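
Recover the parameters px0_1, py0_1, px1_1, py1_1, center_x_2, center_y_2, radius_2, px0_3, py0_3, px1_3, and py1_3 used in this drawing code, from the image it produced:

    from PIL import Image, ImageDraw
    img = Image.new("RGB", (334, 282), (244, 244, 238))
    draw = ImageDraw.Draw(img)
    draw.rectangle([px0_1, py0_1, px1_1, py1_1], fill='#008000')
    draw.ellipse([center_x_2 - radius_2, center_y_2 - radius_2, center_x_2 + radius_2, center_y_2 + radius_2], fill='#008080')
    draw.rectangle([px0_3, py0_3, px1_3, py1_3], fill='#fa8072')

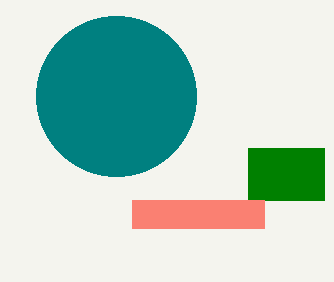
px0_1 = 248, py0_1 = 148, px1_1 = 324, py1_1 = 200, center_x_2 = 116, center_y_2 = 96, radius_2 = 80, px0_3 = 132, py0_3 = 200, px1_3 = 264, py1_3 = 228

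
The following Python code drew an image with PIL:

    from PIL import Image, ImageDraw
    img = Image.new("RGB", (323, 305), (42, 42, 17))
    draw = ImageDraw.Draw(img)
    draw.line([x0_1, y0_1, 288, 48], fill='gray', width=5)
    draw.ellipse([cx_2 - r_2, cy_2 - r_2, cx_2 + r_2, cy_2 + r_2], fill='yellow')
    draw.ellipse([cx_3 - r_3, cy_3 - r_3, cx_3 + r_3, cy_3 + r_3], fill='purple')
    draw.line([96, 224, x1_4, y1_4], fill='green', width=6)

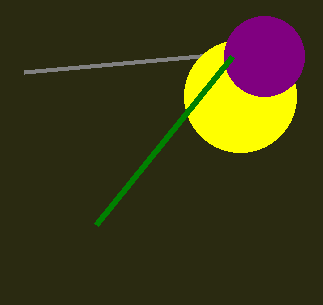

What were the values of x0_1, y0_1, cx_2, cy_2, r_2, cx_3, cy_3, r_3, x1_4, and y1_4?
x0_1 = 24; y0_1 = 72; cx_2 = 240; cy_2 = 96; r_2 = 56; cx_3 = 264; cy_3 = 56; r_3 = 40; x1_4 = 232; y1_4 = 56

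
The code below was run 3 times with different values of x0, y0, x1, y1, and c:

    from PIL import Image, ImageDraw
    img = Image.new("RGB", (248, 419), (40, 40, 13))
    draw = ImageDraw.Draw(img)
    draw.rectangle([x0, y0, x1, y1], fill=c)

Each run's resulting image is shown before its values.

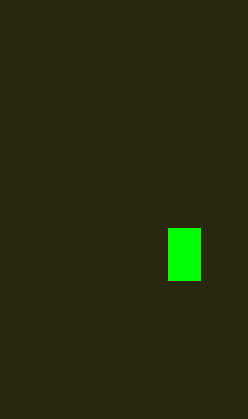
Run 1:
x0 = 168; y0 = 228; x1 = 200; y1 = 280; c = 'lime'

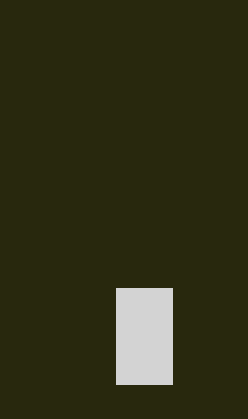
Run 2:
x0 = 116
y0 = 288
x1 = 172
y1 = 384
c = 'lightgray'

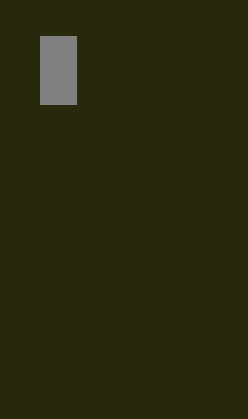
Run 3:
x0 = 40
y0 = 36
x1 = 76
y1 = 104
c = 'gray'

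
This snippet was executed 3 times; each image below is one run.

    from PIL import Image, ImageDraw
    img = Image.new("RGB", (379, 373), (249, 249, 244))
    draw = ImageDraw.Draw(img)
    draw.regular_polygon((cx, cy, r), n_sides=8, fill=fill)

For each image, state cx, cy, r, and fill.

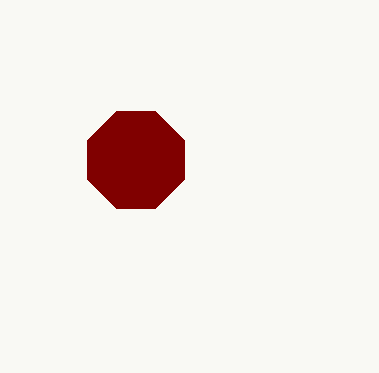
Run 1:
cx = 136
cy = 160
r = 52
fill = 'maroon'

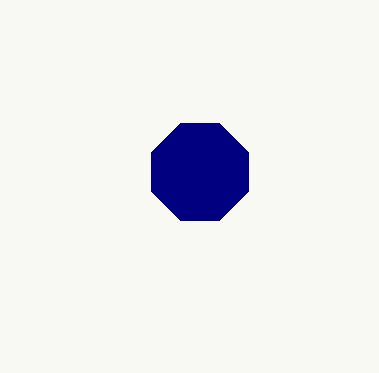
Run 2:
cx = 200, cy = 172, r = 52, fill = 'navy'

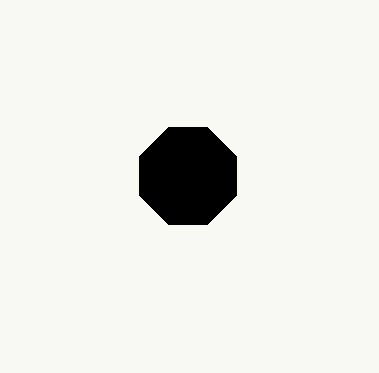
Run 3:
cx = 188; cy = 176; r = 52; fill = 'black'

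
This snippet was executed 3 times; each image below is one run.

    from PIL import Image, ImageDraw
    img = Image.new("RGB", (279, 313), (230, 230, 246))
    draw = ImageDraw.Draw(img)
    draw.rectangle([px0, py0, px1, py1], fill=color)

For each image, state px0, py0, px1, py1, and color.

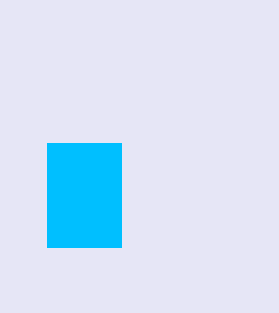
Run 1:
px0 = 47, py0 = 143, px1 = 121, py1 = 247, color = 'deepskyblue'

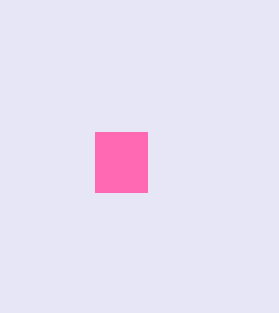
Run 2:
px0 = 95; py0 = 132; px1 = 147; py1 = 192; color = 'hotpink'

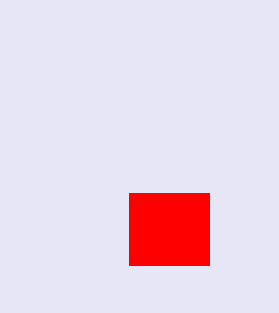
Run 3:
px0 = 129; py0 = 193; px1 = 209; py1 = 265; color = 'red'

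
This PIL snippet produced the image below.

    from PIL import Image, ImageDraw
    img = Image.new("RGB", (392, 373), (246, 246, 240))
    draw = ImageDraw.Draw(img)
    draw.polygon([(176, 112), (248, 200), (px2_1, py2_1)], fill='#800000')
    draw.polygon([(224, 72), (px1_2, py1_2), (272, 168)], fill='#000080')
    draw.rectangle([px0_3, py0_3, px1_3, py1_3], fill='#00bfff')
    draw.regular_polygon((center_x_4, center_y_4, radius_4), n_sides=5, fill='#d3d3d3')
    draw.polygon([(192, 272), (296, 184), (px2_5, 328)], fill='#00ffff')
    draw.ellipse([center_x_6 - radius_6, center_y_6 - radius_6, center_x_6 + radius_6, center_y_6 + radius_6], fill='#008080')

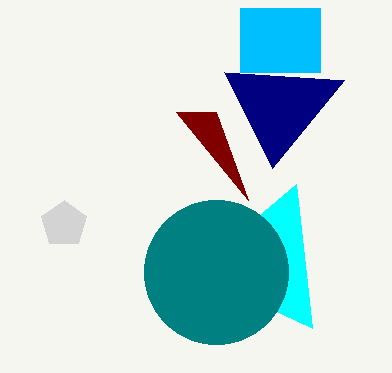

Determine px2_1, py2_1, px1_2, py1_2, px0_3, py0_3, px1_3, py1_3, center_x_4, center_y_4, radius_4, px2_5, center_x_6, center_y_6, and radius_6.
px2_1 = 216
py2_1 = 112
px1_2 = 344
py1_2 = 80
px0_3 = 240
py0_3 = 8
px1_3 = 320
py1_3 = 72
center_x_4 = 64
center_y_4 = 224
radius_4 = 24
px2_5 = 312
center_x_6 = 216
center_y_6 = 272
radius_6 = 72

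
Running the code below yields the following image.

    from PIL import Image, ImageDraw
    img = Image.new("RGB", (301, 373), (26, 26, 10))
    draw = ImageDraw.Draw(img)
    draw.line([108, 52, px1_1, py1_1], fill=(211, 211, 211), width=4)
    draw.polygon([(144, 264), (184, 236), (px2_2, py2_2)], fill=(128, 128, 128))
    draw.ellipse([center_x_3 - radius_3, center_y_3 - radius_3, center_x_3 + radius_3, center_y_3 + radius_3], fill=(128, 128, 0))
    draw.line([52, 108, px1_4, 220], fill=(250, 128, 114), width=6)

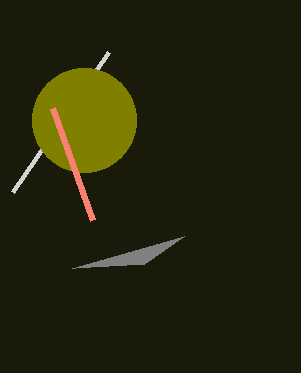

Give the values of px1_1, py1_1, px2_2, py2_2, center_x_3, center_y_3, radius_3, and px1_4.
px1_1 = 12, py1_1 = 192, px2_2 = 72, py2_2 = 268, center_x_3 = 84, center_y_3 = 120, radius_3 = 52, px1_4 = 92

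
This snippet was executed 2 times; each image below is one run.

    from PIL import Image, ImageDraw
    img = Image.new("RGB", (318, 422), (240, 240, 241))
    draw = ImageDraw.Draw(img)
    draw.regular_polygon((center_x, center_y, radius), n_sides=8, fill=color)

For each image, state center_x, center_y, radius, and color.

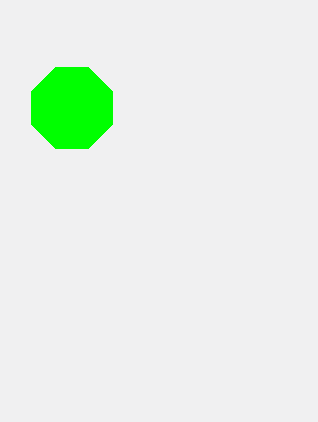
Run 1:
center_x = 72; center_y = 108; radius = 44; color = 'lime'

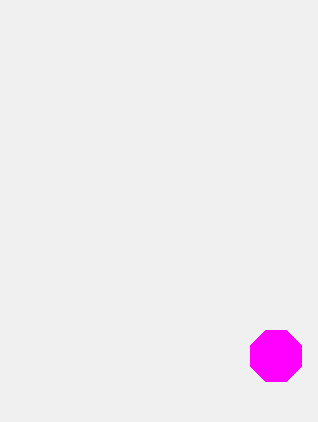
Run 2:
center_x = 276
center_y = 356
radius = 28
color = 'magenta'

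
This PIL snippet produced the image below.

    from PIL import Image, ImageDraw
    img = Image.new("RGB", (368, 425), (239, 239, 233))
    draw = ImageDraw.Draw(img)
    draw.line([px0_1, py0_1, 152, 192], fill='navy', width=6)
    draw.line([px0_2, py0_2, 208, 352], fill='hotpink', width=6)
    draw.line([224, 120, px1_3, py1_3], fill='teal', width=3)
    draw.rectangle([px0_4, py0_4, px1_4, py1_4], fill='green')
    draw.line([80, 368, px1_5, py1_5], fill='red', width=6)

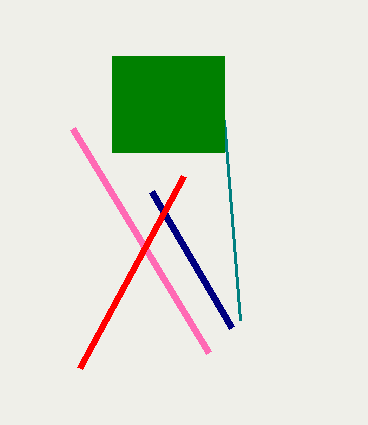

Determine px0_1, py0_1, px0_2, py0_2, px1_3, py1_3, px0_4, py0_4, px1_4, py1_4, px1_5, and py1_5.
px0_1 = 232; py0_1 = 328; px0_2 = 72; py0_2 = 128; px1_3 = 240; py1_3 = 320; px0_4 = 112; py0_4 = 56; px1_4 = 224; py1_4 = 152; px1_5 = 184; py1_5 = 176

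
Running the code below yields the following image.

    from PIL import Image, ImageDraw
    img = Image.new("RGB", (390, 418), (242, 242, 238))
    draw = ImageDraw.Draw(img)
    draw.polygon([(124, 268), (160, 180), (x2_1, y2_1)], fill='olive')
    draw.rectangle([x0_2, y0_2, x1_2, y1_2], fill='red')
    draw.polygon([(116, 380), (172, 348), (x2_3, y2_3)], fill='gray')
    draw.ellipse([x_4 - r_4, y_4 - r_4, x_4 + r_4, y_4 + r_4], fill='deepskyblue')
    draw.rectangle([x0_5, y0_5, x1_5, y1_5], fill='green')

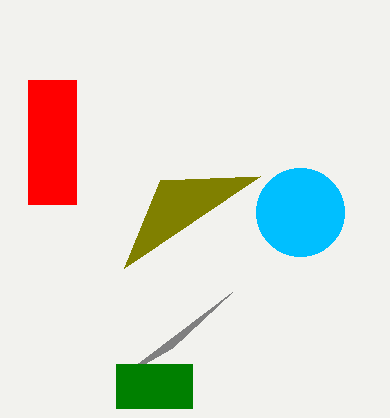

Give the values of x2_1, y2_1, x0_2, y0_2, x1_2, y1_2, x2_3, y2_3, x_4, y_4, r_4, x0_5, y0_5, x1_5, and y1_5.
x2_1 = 260, y2_1 = 176, x0_2 = 28, y0_2 = 80, x1_2 = 76, y1_2 = 204, x2_3 = 232, y2_3 = 292, x_4 = 300, y_4 = 212, r_4 = 44, x0_5 = 116, y0_5 = 364, x1_5 = 192, y1_5 = 408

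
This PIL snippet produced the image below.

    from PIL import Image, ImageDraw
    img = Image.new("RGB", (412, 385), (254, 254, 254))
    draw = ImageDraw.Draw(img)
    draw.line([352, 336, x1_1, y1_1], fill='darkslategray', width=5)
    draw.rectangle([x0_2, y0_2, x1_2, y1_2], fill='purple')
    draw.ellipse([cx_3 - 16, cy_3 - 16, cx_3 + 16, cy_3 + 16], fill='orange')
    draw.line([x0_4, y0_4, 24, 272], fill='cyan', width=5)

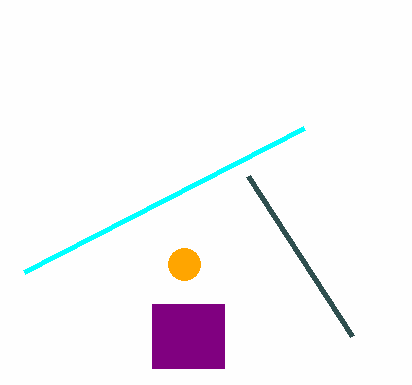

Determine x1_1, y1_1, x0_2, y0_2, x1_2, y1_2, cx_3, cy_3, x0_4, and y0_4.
x1_1 = 248
y1_1 = 176
x0_2 = 152
y0_2 = 304
x1_2 = 224
y1_2 = 368
cx_3 = 184
cy_3 = 264
x0_4 = 304
y0_4 = 128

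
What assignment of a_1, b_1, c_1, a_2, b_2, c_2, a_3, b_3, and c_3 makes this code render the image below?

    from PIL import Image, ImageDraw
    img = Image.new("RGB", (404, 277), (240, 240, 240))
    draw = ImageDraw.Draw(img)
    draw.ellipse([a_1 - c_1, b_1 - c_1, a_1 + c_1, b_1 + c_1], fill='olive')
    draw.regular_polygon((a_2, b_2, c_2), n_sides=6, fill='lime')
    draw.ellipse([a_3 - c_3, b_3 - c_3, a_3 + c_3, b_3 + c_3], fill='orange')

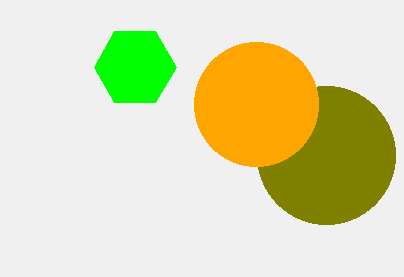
a_1 = 326
b_1 = 155
c_1 = 69
a_2 = 135
b_2 = 67
c_2 = 41
a_3 = 256
b_3 = 104
c_3 = 62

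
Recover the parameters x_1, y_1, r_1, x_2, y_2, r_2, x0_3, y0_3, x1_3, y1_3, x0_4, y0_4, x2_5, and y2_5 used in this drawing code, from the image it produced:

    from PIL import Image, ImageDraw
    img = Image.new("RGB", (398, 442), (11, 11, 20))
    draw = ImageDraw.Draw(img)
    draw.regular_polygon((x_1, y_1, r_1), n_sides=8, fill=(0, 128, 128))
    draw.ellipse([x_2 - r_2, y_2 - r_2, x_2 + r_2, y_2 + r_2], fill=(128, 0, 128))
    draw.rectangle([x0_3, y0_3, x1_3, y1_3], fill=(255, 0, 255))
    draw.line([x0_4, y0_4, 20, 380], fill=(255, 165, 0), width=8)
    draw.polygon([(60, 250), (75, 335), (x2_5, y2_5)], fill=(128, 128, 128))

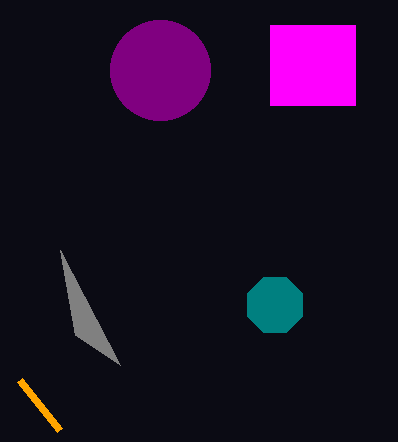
x_1 = 275; y_1 = 305; r_1 = 30; x_2 = 160; y_2 = 70; r_2 = 50; x0_3 = 270; y0_3 = 25; x1_3 = 355; y1_3 = 105; x0_4 = 60; y0_4 = 430; x2_5 = 120; y2_5 = 365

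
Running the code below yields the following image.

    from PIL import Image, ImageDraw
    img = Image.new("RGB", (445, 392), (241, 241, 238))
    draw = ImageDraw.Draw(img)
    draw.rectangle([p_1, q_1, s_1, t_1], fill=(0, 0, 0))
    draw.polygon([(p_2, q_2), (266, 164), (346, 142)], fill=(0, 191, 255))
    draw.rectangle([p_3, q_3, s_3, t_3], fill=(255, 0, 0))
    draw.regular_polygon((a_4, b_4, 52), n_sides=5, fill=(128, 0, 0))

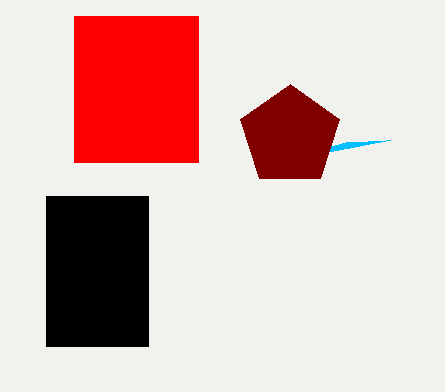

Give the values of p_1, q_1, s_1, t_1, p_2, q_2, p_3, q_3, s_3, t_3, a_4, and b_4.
p_1 = 46; q_1 = 196; s_1 = 148; t_1 = 346; p_2 = 390; q_2 = 140; p_3 = 74; q_3 = 16; s_3 = 198; t_3 = 162; a_4 = 290; b_4 = 136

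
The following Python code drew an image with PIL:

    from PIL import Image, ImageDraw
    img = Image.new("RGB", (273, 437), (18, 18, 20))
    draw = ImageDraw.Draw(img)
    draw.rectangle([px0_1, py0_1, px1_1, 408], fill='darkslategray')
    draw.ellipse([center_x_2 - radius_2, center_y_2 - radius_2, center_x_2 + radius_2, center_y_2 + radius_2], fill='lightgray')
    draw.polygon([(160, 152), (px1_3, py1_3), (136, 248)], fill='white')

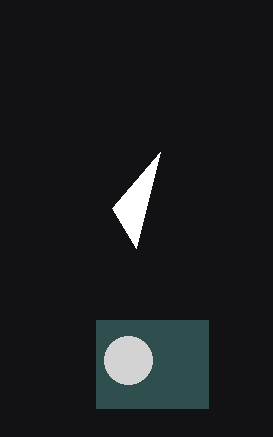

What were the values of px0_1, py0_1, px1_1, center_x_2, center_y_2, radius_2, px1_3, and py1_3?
px0_1 = 96
py0_1 = 320
px1_1 = 208
center_x_2 = 128
center_y_2 = 360
radius_2 = 24
px1_3 = 112
py1_3 = 208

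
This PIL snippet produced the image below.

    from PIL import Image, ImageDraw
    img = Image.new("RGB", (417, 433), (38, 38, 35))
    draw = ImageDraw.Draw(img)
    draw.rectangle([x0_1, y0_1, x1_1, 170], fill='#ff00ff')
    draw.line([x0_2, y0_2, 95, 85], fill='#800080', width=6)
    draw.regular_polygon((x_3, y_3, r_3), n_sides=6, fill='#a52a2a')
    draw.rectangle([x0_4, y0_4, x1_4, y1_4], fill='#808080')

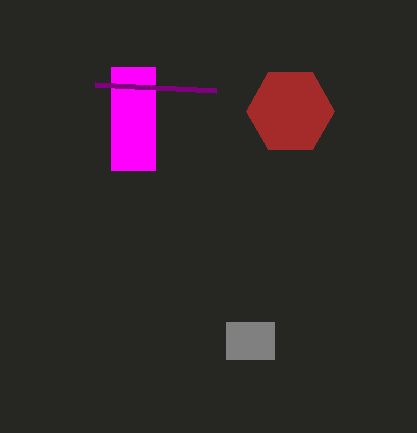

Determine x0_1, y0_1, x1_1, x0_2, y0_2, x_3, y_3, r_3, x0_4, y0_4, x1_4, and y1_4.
x0_1 = 111, y0_1 = 67, x1_1 = 155, x0_2 = 216, y0_2 = 91, x_3 = 290, y_3 = 111, r_3 = 44, x0_4 = 226, y0_4 = 322, x1_4 = 274, y1_4 = 359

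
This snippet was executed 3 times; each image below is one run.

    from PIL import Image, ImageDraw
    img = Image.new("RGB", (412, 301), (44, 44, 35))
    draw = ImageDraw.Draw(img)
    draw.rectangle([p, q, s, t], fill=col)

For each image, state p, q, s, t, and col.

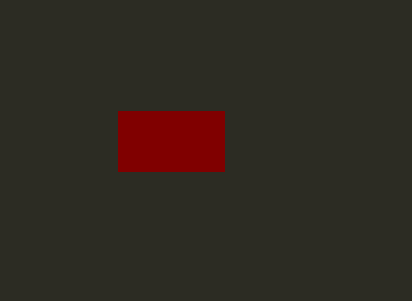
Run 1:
p = 118
q = 111
s = 224
t = 171
col = 'maroon'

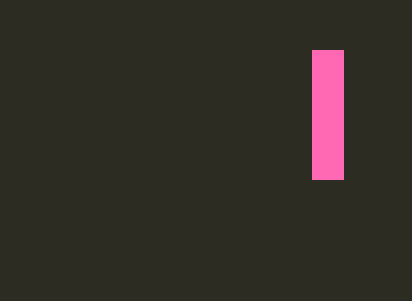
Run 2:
p = 312; q = 50; s = 343; t = 179; col = 'hotpink'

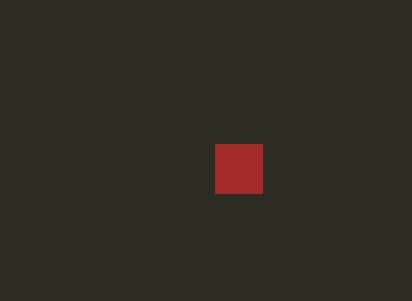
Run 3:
p = 215, q = 144, s = 262, t = 193, col = 'brown'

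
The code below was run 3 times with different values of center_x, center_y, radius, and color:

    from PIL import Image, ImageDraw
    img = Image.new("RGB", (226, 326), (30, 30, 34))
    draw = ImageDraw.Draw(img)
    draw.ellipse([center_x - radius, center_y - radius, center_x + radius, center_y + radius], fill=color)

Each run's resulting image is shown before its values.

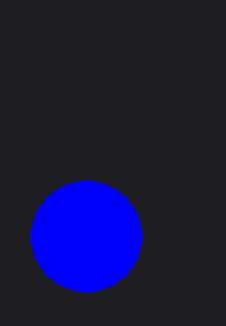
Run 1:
center_x = 85, center_y = 235, radius = 55, color = 'blue'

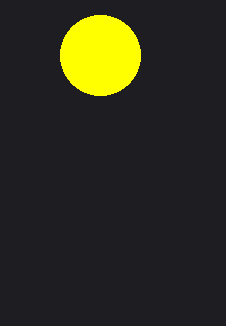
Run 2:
center_x = 100
center_y = 55
radius = 40
color = 'yellow'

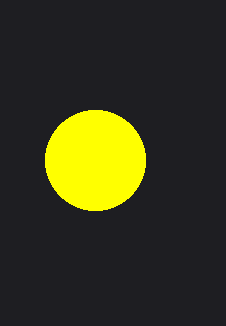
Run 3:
center_x = 95
center_y = 160
radius = 50
color = 'yellow'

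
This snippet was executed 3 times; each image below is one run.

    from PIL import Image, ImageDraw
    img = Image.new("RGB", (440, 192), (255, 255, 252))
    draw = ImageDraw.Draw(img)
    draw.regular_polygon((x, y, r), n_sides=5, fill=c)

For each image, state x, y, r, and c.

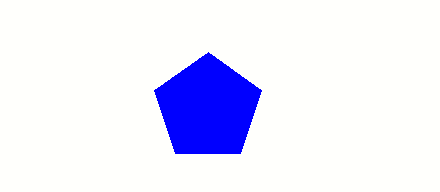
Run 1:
x = 208; y = 108; r = 56; c = 'blue'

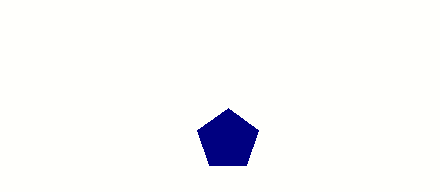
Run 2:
x = 228; y = 140; r = 32; c = 'navy'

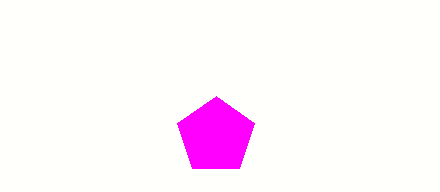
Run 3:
x = 216; y = 136; r = 40; c = 'magenta'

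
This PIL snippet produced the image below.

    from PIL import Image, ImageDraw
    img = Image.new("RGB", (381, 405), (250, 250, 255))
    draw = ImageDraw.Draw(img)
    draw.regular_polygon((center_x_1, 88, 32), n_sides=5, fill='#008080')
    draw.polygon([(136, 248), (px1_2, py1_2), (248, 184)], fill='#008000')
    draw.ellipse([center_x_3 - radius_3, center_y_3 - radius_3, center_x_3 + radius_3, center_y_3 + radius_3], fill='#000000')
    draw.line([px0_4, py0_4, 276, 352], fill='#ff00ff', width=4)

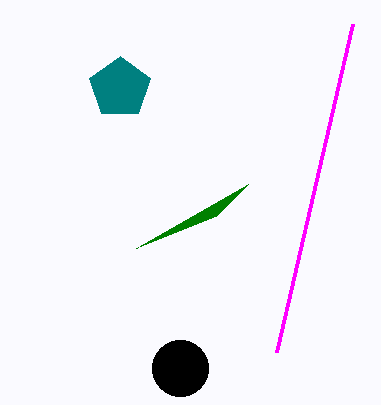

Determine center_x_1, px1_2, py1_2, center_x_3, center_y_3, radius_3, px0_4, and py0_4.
center_x_1 = 120; px1_2 = 216; py1_2 = 216; center_x_3 = 180; center_y_3 = 368; radius_3 = 28; px0_4 = 352; py0_4 = 24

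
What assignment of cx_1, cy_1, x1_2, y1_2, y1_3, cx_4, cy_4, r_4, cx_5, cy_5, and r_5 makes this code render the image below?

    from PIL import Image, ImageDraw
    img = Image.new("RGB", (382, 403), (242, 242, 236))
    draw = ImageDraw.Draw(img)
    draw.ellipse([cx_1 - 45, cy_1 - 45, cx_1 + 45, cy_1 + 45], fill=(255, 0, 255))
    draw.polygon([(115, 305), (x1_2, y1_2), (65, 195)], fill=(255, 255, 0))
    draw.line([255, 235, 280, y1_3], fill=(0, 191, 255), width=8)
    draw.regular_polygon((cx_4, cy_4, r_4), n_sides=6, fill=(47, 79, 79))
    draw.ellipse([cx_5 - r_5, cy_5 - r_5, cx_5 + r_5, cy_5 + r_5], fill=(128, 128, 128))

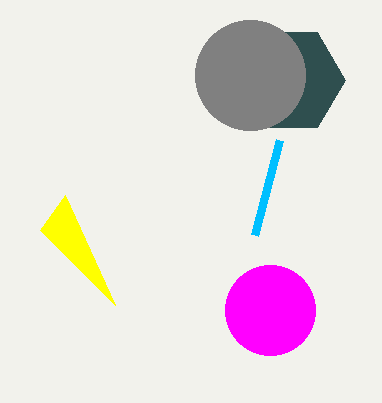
cx_1 = 270
cy_1 = 310
x1_2 = 40
y1_2 = 230
y1_3 = 140
cx_4 = 290
cy_4 = 80
r_4 = 55
cx_5 = 250
cy_5 = 75
r_5 = 55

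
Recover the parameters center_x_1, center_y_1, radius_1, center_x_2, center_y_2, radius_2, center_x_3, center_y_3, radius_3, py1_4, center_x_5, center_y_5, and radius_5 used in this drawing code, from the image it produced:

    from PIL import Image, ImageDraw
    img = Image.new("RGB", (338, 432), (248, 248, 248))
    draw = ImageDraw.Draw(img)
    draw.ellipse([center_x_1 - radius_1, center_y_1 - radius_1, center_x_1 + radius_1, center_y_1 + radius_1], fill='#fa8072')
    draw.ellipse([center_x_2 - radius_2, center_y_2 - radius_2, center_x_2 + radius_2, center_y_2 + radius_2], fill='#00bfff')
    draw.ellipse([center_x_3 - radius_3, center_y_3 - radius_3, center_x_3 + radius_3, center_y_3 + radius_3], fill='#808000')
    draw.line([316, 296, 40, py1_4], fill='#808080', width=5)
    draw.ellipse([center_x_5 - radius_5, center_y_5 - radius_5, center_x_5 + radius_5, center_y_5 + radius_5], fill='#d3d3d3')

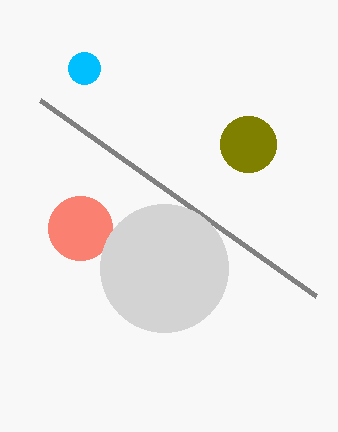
center_x_1 = 80, center_y_1 = 228, radius_1 = 32, center_x_2 = 84, center_y_2 = 68, radius_2 = 16, center_x_3 = 248, center_y_3 = 144, radius_3 = 28, py1_4 = 100, center_x_5 = 164, center_y_5 = 268, radius_5 = 64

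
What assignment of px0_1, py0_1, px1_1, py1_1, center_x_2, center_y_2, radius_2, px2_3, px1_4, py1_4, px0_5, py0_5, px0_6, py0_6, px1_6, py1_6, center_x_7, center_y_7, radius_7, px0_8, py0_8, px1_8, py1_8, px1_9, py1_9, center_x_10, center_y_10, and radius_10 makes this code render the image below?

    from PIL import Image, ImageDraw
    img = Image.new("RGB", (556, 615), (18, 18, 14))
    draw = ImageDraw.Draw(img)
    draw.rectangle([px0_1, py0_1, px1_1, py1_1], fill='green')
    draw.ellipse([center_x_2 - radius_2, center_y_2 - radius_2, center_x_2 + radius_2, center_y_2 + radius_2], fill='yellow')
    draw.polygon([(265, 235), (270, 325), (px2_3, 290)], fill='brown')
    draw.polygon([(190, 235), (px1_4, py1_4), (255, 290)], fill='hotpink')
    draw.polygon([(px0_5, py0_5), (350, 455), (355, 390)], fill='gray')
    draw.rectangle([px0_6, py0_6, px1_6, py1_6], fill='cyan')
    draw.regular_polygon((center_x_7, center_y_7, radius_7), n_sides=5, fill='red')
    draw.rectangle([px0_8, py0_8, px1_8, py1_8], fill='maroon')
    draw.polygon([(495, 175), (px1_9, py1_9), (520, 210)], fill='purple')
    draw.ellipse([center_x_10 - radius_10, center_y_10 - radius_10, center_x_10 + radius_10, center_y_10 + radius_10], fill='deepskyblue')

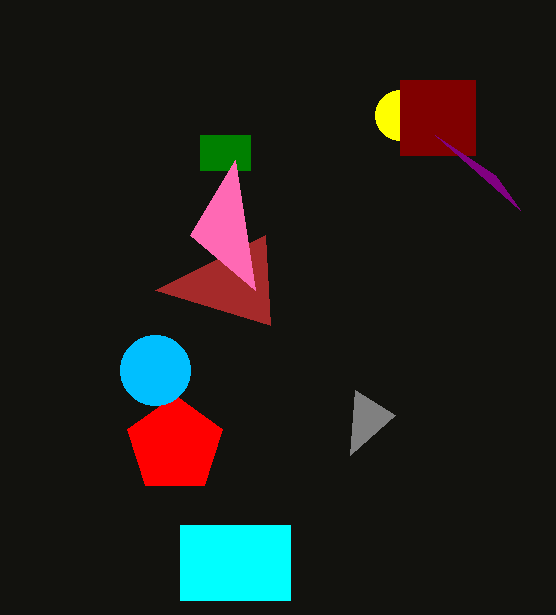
px0_1 = 200
py0_1 = 135
px1_1 = 250
py1_1 = 170
center_x_2 = 400
center_y_2 = 115
radius_2 = 25
px2_3 = 155
px1_4 = 235
py1_4 = 160
px0_5 = 395
py0_5 = 415
px0_6 = 180
py0_6 = 525
px1_6 = 290
py1_6 = 600
center_x_7 = 175
center_y_7 = 445
radius_7 = 50
px0_8 = 400
py0_8 = 80
px1_8 = 475
py1_8 = 155
px1_9 = 435
py1_9 = 135
center_x_10 = 155
center_y_10 = 370
radius_10 = 35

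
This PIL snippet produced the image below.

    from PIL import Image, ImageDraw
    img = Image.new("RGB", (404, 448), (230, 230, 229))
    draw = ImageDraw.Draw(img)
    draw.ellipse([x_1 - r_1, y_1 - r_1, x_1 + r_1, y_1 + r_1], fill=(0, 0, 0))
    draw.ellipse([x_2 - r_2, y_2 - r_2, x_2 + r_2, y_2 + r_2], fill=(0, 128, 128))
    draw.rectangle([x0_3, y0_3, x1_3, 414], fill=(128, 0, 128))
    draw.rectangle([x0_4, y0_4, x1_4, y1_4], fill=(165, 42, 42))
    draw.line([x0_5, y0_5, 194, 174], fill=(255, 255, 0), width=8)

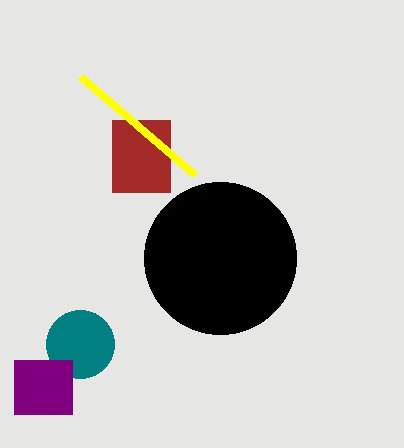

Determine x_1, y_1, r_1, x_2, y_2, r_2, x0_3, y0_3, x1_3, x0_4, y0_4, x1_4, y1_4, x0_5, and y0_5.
x_1 = 220
y_1 = 258
r_1 = 76
x_2 = 80
y_2 = 344
r_2 = 34
x0_3 = 14
y0_3 = 360
x1_3 = 72
x0_4 = 112
y0_4 = 120
x1_4 = 170
y1_4 = 192
x0_5 = 80
y0_5 = 76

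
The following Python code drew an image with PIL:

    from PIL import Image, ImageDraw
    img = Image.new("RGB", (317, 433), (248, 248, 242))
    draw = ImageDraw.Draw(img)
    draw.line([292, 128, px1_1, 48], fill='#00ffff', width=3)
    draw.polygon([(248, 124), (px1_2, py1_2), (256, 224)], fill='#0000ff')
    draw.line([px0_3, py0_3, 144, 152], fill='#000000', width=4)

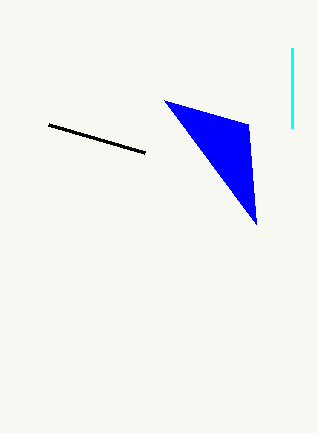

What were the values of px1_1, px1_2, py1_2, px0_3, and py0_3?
px1_1 = 292, px1_2 = 164, py1_2 = 100, px0_3 = 48, py0_3 = 124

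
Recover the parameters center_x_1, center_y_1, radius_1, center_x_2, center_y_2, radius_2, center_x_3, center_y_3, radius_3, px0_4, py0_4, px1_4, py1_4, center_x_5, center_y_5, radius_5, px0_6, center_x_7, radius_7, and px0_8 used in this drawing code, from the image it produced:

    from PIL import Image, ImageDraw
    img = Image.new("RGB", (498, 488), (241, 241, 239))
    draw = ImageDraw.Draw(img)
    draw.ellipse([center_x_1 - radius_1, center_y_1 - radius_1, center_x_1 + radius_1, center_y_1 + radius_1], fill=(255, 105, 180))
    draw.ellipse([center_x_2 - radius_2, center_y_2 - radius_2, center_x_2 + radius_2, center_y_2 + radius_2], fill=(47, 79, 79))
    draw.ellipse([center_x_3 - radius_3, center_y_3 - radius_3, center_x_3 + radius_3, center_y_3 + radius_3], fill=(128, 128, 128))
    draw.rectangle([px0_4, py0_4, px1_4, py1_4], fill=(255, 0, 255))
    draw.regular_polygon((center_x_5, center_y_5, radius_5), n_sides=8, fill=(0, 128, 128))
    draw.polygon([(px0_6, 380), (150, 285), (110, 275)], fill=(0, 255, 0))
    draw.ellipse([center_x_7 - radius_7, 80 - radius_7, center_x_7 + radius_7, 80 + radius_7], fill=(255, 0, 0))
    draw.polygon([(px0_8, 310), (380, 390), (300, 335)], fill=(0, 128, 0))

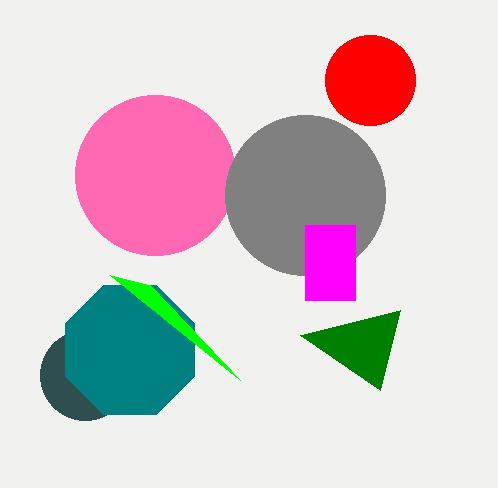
center_x_1 = 155, center_y_1 = 175, radius_1 = 80, center_x_2 = 85, center_y_2 = 375, radius_2 = 45, center_x_3 = 305, center_y_3 = 195, radius_3 = 80, px0_4 = 305, py0_4 = 225, px1_4 = 355, py1_4 = 300, center_x_5 = 130, center_y_5 = 350, radius_5 = 70, px0_6 = 240, center_x_7 = 370, radius_7 = 45, px0_8 = 400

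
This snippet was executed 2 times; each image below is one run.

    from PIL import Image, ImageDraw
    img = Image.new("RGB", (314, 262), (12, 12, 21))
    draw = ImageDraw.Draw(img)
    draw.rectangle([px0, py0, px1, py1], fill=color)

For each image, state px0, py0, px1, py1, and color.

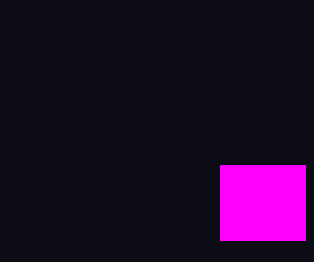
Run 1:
px0 = 220, py0 = 165, px1 = 305, py1 = 240, color = 'magenta'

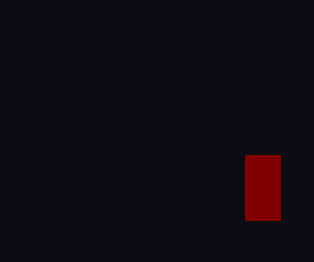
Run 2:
px0 = 245
py0 = 155
px1 = 280
py1 = 220
color = 'maroon'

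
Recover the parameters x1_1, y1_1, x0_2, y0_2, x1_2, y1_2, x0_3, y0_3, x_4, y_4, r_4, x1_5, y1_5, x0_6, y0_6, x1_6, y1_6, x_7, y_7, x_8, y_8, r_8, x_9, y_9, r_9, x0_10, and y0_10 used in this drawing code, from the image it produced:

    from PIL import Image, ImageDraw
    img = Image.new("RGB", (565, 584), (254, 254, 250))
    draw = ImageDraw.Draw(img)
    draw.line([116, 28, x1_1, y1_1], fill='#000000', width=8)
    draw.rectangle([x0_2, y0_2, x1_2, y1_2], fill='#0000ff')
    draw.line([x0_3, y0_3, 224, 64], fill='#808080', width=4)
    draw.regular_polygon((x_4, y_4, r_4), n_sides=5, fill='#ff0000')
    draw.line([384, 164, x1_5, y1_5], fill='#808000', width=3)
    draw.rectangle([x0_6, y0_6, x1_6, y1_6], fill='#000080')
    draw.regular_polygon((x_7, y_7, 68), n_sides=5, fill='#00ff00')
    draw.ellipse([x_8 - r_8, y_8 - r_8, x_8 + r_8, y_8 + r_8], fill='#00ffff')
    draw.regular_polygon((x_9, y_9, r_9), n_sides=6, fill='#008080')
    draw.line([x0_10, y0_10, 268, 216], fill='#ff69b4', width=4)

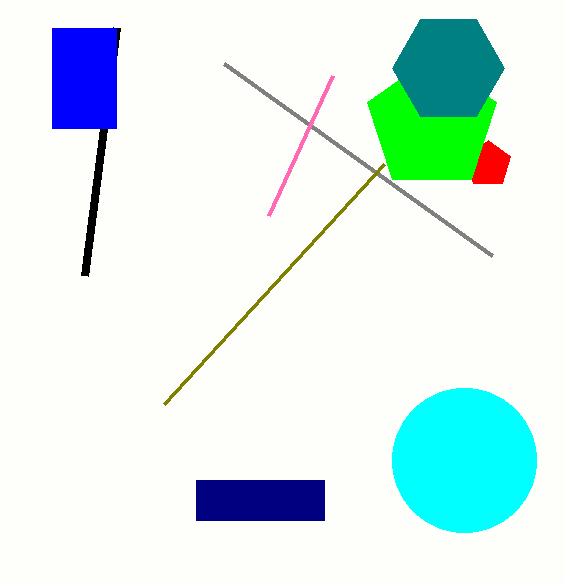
x1_1 = 84, y1_1 = 276, x0_2 = 52, y0_2 = 28, x1_2 = 116, y1_2 = 128, x0_3 = 492, y0_3 = 256, x_4 = 488, y_4 = 164, r_4 = 24, x1_5 = 164, y1_5 = 404, x0_6 = 196, y0_6 = 480, x1_6 = 324, y1_6 = 520, x_7 = 432, y_7 = 124, x_8 = 464, y_8 = 460, r_8 = 72, x_9 = 448, y_9 = 68, r_9 = 56, x0_10 = 332, y0_10 = 76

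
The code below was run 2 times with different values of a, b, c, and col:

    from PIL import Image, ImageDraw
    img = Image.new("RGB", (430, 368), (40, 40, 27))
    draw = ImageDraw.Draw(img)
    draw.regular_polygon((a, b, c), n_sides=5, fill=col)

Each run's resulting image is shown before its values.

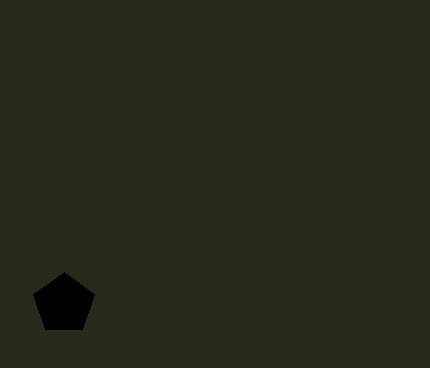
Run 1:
a = 64, b = 304, c = 32, col = 'black'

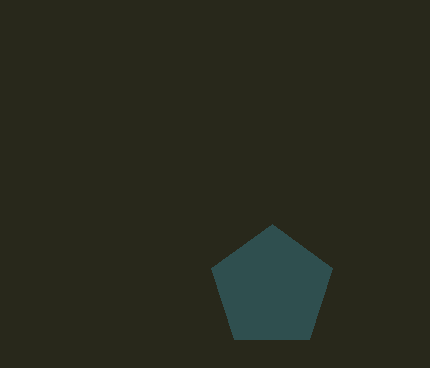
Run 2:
a = 272, b = 288, c = 64, col = 'darkslategray'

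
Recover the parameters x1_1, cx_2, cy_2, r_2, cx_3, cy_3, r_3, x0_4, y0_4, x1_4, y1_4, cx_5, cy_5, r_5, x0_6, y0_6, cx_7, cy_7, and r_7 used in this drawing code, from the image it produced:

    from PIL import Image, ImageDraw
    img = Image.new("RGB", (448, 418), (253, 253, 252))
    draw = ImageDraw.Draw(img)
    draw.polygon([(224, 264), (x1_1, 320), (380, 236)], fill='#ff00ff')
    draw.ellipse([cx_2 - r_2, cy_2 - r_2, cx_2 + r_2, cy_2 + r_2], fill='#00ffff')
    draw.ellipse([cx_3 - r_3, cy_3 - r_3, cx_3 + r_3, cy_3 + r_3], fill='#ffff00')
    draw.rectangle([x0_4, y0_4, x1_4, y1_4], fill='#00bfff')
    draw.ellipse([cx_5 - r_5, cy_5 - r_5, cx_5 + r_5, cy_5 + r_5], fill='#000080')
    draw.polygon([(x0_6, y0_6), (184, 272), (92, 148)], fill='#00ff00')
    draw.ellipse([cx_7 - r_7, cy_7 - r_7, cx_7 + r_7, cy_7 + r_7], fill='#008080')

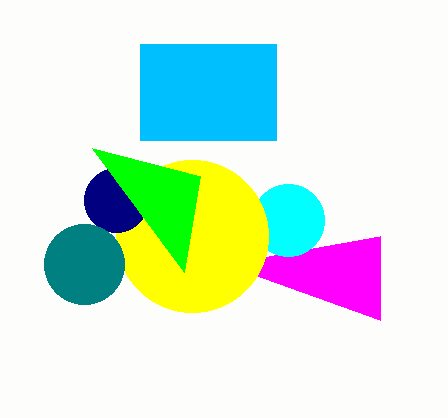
x1_1 = 380; cx_2 = 288; cy_2 = 220; r_2 = 36; cx_3 = 192; cy_3 = 236; r_3 = 76; x0_4 = 140; y0_4 = 44; x1_4 = 276; y1_4 = 140; cx_5 = 116; cy_5 = 200; r_5 = 32; x0_6 = 200; y0_6 = 176; cx_7 = 84; cy_7 = 264; r_7 = 40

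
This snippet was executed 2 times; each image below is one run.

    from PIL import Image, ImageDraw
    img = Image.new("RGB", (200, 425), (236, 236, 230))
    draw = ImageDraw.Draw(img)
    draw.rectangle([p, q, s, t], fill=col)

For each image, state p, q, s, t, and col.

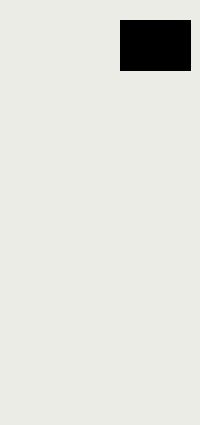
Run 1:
p = 120, q = 20, s = 190, t = 70, col = 'black'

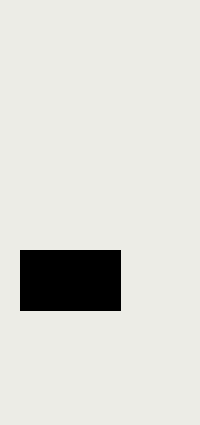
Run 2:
p = 20; q = 250; s = 120; t = 310; col = 'black'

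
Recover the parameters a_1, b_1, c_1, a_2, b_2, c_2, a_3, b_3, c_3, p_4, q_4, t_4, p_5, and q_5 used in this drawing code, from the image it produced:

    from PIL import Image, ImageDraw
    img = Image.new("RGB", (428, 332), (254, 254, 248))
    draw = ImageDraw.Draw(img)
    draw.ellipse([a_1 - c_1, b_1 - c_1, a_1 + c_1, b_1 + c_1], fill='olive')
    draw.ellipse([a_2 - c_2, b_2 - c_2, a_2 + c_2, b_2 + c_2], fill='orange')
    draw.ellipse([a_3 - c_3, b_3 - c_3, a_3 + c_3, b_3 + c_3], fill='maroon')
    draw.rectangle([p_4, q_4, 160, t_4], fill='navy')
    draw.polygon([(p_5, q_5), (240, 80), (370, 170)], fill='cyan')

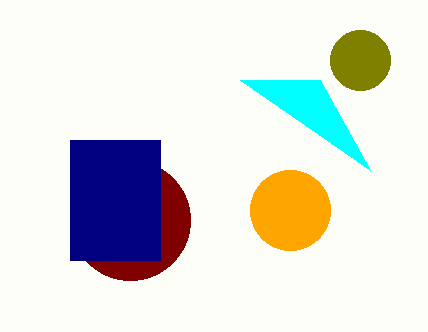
a_1 = 360, b_1 = 60, c_1 = 30, a_2 = 290, b_2 = 210, c_2 = 40, a_3 = 130, b_3 = 220, c_3 = 60, p_4 = 70, q_4 = 140, t_4 = 260, p_5 = 320, q_5 = 80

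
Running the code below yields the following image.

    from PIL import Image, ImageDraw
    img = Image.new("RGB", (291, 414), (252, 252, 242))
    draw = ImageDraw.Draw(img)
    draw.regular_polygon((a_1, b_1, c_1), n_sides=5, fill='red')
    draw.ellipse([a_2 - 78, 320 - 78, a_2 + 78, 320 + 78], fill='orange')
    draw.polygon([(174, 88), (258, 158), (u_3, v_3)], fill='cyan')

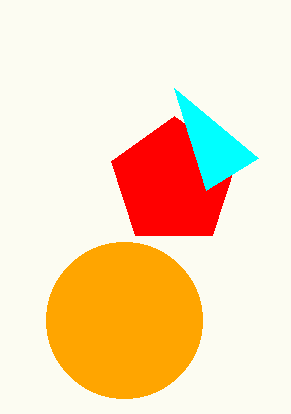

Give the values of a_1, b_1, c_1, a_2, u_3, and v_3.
a_1 = 174
b_1 = 182
c_1 = 66
a_2 = 124
u_3 = 206
v_3 = 190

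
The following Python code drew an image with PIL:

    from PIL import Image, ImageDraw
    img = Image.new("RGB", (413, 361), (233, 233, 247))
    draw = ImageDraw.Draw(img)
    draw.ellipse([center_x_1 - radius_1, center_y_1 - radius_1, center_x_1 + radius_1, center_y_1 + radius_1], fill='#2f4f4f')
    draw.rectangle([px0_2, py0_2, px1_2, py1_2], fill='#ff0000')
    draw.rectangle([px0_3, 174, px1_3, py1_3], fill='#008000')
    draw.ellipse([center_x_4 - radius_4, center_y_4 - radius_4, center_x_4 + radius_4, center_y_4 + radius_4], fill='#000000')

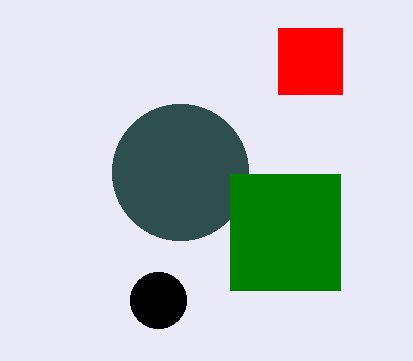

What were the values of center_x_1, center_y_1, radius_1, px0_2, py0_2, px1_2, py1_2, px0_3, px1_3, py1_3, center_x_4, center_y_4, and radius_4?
center_x_1 = 180
center_y_1 = 172
radius_1 = 68
px0_2 = 278
py0_2 = 28
px1_2 = 342
py1_2 = 94
px0_3 = 230
px1_3 = 340
py1_3 = 290
center_x_4 = 158
center_y_4 = 300
radius_4 = 28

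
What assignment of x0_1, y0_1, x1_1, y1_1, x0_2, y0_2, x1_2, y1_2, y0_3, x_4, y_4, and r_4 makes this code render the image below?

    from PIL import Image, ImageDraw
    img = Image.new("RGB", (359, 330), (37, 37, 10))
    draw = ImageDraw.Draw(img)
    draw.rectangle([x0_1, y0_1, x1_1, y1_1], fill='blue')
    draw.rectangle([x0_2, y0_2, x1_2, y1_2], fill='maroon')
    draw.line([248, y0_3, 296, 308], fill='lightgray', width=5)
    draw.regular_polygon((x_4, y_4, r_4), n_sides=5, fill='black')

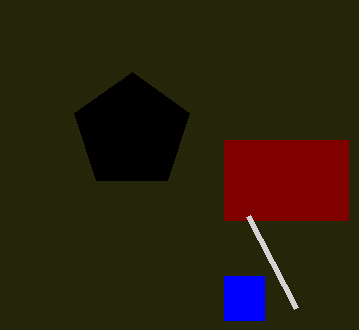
x0_1 = 224; y0_1 = 276; x1_1 = 264; y1_1 = 320; x0_2 = 224; y0_2 = 140; x1_2 = 348; y1_2 = 220; y0_3 = 216; x_4 = 132; y_4 = 132; r_4 = 60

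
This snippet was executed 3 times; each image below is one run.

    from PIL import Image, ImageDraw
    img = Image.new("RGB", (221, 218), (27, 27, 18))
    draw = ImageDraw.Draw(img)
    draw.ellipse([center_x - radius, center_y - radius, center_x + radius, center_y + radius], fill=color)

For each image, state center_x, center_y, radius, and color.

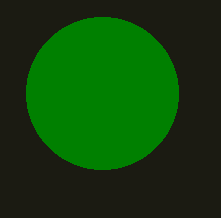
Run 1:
center_x = 102; center_y = 93; radius = 76; color = 'green'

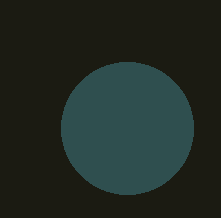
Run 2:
center_x = 127; center_y = 128; radius = 66; color = 'darkslategray'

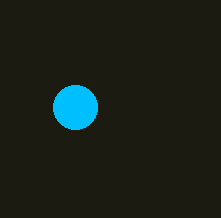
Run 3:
center_x = 75, center_y = 107, radius = 22, color = 'deepskyblue'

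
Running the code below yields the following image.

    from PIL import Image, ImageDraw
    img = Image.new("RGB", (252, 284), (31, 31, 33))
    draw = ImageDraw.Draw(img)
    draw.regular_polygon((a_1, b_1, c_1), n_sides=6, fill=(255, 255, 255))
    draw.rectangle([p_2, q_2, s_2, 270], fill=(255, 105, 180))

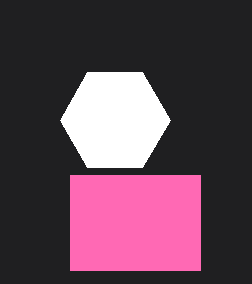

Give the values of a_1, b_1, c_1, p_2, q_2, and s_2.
a_1 = 115
b_1 = 120
c_1 = 55
p_2 = 70
q_2 = 175
s_2 = 200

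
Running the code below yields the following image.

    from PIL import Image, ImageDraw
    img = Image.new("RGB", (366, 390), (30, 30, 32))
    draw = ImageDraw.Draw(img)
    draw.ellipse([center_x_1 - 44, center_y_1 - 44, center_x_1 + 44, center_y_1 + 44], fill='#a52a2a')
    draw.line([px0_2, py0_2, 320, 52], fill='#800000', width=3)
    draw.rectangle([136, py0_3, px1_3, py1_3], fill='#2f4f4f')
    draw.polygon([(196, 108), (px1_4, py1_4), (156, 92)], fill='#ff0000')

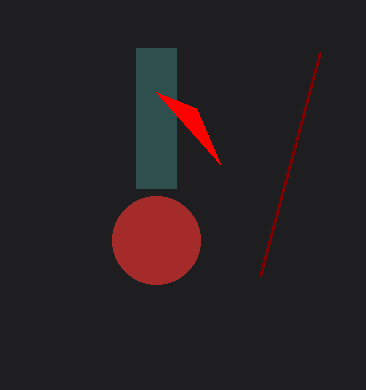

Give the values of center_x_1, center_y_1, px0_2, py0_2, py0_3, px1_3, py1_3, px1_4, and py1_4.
center_x_1 = 156, center_y_1 = 240, px0_2 = 260, py0_2 = 276, py0_3 = 48, px1_3 = 176, py1_3 = 188, px1_4 = 220, py1_4 = 164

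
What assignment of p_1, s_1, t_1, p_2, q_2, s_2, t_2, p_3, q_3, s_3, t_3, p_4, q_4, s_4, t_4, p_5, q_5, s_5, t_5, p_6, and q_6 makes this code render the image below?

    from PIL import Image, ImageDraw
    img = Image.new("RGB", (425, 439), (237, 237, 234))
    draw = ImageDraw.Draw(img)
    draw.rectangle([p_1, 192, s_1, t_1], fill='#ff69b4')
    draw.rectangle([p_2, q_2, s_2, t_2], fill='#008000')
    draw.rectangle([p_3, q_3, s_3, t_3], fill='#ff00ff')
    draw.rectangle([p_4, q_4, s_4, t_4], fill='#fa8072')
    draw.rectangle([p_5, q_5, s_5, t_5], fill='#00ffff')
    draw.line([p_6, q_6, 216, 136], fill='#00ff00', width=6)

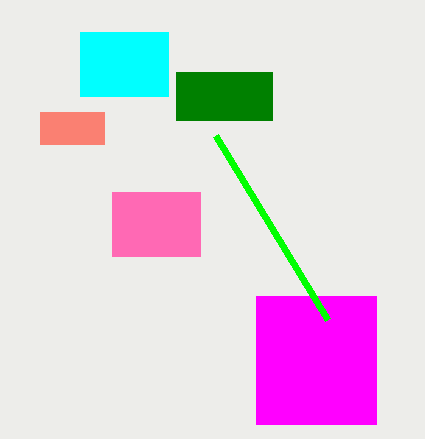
p_1 = 112; s_1 = 200; t_1 = 256; p_2 = 176; q_2 = 72; s_2 = 272; t_2 = 120; p_3 = 256; q_3 = 296; s_3 = 376; t_3 = 424; p_4 = 40; q_4 = 112; s_4 = 104; t_4 = 144; p_5 = 80; q_5 = 32; s_5 = 168; t_5 = 96; p_6 = 328; q_6 = 320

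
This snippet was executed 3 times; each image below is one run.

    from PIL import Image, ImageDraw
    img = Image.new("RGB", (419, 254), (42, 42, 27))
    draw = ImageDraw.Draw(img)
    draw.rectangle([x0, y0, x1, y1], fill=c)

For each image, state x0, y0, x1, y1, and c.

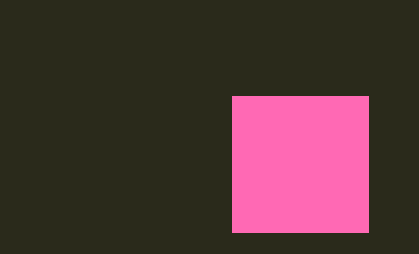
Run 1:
x0 = 232
y0 = 96
x1 = 368
y1 = 232
c = 'hotpink'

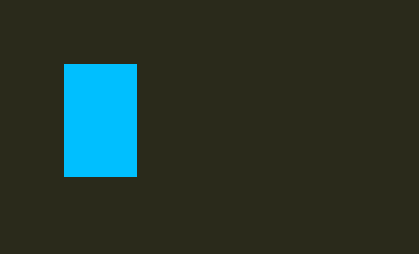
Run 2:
x0 = 64
y0 = 64
x1 = 136
y1 = 176
c = 'deepskyblue'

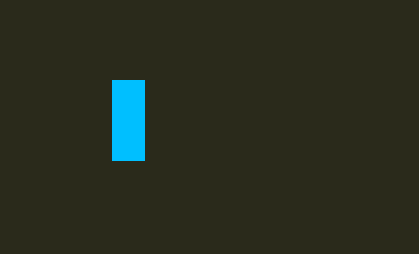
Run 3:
x0 = 112; y0 = 80; x1 = 144; y1 = 160; c = 'deepskyblue'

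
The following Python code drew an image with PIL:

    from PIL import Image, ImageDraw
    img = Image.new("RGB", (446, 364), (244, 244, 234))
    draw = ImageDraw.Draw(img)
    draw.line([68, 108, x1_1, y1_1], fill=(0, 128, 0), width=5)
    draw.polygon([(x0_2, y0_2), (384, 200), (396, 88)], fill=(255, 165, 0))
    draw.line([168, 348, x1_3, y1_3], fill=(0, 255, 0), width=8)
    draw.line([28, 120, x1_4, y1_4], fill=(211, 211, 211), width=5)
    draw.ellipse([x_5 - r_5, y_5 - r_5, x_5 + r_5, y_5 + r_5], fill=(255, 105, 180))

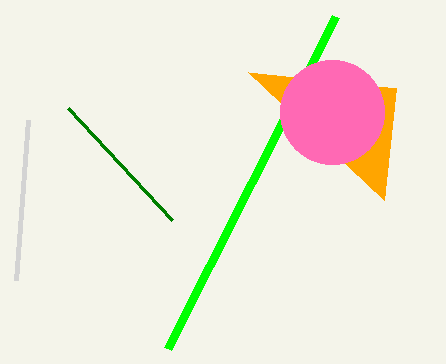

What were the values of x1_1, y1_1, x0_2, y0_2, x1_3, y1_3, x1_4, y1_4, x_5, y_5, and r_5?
x1_1 = 172; y1_1 = 220; x0_2 = 248; y0_2 = 72; x1_3 = 336; y1_3 = 16; x1_4 = 16; y1_4 = 280; x_5 = 332; y_5 = 112; r_5 = 52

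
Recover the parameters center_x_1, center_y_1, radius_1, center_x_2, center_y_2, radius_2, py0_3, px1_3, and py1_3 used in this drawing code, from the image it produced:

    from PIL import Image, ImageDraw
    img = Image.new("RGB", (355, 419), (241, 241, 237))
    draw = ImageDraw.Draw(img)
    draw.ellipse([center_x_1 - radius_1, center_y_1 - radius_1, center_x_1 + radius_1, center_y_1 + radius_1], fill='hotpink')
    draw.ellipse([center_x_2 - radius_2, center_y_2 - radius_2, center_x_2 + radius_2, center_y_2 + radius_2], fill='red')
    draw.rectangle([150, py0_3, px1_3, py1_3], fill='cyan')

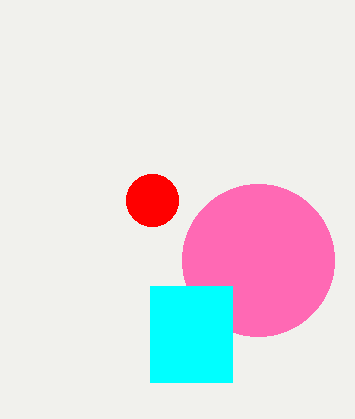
center_x_1 = 258, center_y_1 = 260, radius_1 = 76, center_x_2 = 152, center_y_2 = 200, radius_2 = 26, py0_3 = 286, px1_3 = 232, py1_3 = 382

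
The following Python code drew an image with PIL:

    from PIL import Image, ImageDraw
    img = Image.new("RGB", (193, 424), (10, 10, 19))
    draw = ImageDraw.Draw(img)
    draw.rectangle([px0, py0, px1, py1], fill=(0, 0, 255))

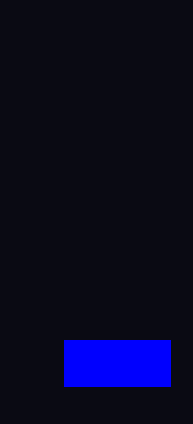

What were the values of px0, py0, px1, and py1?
px0 = 64; py0 = 340; px1 = 170; py1 = 386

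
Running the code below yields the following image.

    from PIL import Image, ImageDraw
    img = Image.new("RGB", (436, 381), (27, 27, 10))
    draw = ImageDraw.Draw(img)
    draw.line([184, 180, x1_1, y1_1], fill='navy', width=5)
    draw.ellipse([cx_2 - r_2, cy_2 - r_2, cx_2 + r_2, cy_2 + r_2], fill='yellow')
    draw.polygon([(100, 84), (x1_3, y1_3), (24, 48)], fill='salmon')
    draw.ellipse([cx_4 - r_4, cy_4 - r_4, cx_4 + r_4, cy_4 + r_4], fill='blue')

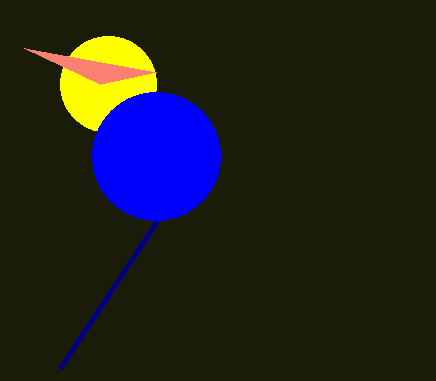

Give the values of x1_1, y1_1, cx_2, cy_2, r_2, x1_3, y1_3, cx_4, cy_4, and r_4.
x1_1 = 60
y1_1 = 368
cx_2 = 108
cy_2 = 84
r_2 = 48
x1_3 = 156
y1_3 = 72
cx_4 = 156
cy_4 = 156
r_4 = 64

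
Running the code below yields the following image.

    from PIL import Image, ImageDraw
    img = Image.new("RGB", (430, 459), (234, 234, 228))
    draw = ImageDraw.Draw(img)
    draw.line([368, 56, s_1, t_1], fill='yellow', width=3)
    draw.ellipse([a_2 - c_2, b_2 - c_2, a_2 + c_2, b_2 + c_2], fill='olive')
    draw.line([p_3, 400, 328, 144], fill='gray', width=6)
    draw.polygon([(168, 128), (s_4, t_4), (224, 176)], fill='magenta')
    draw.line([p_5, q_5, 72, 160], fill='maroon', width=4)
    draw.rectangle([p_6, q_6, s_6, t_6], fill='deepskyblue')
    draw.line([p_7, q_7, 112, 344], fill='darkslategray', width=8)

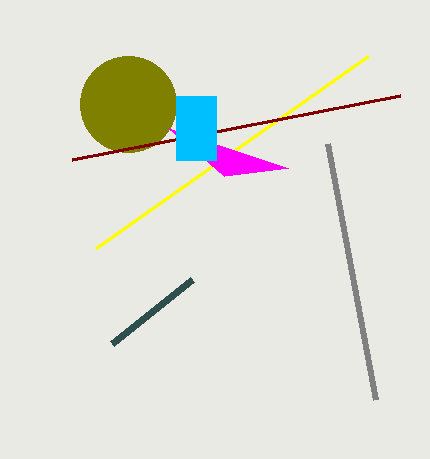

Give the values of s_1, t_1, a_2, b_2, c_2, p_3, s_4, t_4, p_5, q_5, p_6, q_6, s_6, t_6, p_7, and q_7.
s_1 = 96; t_1 = 248; a_2 = 128; b_2 = 104; c_2 = 48; p_3 = 376; s_4 = 288; t_4 = 168; p_5 = 400; q_5 = 96; p_6 = 176; q_6 = 96; s_6 = 216; t_6 = 160; p_7 = 192; q_7 = 280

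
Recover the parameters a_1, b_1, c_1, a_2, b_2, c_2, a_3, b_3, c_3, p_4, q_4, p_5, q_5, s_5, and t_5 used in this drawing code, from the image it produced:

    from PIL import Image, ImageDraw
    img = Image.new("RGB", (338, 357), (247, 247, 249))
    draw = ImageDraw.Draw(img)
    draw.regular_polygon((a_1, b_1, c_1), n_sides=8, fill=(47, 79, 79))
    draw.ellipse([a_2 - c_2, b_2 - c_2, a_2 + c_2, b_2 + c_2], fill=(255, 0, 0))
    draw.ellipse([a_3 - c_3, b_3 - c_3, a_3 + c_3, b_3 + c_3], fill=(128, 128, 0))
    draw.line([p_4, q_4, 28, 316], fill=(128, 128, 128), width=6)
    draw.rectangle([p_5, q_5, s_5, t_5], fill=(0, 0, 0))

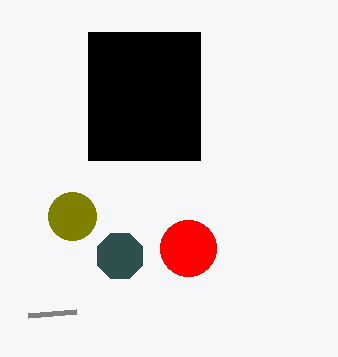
a_1 = 120; b_1 = 256; c_1 = 24; a_2 = 188; b_2 = 248; c_2 = 28; a_3 = 72; b_3 = 216; c_3 = 24; p_4 = 76; q_4 = 312; p_5 = 88; q_5 = 32; s_5 = 200; t_5 = 160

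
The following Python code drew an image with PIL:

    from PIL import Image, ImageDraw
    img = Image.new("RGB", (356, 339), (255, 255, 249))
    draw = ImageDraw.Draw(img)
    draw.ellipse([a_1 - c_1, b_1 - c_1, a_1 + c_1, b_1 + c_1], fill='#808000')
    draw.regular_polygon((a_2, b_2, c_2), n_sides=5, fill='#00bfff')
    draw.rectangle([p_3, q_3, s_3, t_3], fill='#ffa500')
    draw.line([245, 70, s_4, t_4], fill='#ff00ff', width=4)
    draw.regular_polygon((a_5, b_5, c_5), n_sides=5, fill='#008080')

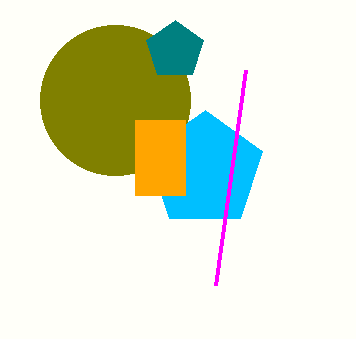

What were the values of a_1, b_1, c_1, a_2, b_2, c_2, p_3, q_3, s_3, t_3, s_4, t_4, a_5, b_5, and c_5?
a_1 = 115, b_1 = 100, c_1 = 75, a_2 = 205, b_2 = 170, c_2 = 60, p_3 = 135, q_3 = 120, s_3 = 185, t_3 = 195, s_4 = 215, t_4 = 285, a_5 = 175, b_5 = 50, c_5 = 30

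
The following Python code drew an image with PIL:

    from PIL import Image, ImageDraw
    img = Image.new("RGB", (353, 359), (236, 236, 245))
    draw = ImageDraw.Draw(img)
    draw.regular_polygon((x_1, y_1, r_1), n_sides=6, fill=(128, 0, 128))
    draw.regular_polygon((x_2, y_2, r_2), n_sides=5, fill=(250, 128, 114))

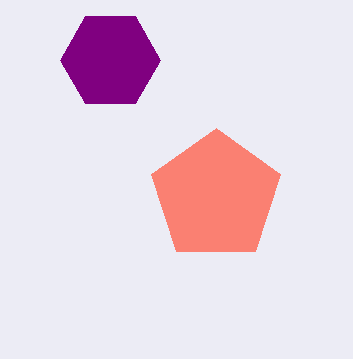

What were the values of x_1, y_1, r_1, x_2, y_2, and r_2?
x_1 = 110; y_1 = 60; r_1 = 50; x_2 = 216; y_2 = 196; r_2 = 68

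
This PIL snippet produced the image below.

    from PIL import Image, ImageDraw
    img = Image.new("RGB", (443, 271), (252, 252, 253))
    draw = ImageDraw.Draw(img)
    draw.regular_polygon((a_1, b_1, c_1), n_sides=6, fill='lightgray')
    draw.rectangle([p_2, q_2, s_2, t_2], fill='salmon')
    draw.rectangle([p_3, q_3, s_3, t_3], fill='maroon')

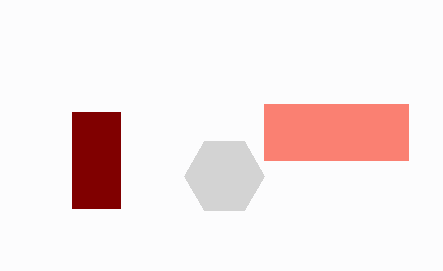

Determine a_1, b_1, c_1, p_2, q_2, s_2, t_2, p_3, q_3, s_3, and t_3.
a_1 = 224; b_1 = 176; c_1 = 40; p_2 = 264; q_2 = 104; s_2 = 408; t_2 = 160; p_3 = 72; q_3 = 112; s_3 = 120; t_3 = 208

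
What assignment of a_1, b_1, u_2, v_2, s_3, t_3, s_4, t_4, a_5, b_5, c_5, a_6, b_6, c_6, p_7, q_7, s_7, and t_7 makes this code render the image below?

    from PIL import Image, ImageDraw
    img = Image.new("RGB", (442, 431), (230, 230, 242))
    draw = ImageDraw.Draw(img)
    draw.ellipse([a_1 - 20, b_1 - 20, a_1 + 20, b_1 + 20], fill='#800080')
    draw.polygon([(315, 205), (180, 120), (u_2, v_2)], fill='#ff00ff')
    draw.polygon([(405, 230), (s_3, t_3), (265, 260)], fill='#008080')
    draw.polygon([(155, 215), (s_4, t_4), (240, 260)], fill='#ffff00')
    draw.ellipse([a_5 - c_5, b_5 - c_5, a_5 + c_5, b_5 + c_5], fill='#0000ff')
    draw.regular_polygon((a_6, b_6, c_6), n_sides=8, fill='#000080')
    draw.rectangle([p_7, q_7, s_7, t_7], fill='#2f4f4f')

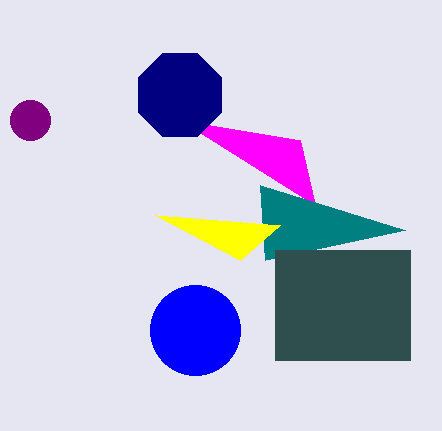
a_1 = 30
b_1 = 120
u_2 = 300
v_2 = 140
s_3 = 260
t_3 = 185
s_4 = 280
t_4 = 225
a_5 = 195
b_5 = 330
c_5 = 45
a_6 = 180
b_6 = 95
c_6 = 45
p_7 = 275
q_7 = 250
s_7 = 410
t_7 = 360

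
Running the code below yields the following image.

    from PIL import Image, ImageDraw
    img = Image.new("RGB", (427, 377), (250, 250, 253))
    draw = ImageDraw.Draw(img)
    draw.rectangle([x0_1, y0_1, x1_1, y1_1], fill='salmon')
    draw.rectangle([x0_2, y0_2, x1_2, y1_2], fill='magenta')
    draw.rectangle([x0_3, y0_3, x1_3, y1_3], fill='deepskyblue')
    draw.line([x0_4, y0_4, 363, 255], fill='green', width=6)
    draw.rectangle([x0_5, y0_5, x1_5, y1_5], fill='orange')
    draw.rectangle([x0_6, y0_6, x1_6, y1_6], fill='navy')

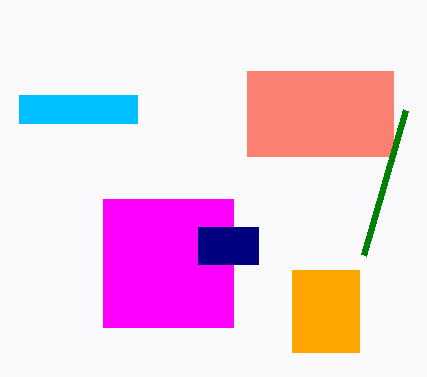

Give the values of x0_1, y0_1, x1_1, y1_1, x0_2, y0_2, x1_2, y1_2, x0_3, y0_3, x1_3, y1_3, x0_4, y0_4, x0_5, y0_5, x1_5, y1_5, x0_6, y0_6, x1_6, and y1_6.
x0_1 = 247
y0_1 = 71
x1_1 = 393
y1_1 = 156
x0_2 = 103
y0_2 = 199
x1_2 = 233
y1_2 = 327
x0_3 = 19
y0_3 = 95
x1_3 = 137
y1_3 = 123
x0_4 = 405
y0_4 = 110
x0_5 = 292
y0_5 = 270
x1_5 = 359
y1_5 = 352
x0_6 = 198
y0_6 = 227
x1_6 = 258
y1_6 = 264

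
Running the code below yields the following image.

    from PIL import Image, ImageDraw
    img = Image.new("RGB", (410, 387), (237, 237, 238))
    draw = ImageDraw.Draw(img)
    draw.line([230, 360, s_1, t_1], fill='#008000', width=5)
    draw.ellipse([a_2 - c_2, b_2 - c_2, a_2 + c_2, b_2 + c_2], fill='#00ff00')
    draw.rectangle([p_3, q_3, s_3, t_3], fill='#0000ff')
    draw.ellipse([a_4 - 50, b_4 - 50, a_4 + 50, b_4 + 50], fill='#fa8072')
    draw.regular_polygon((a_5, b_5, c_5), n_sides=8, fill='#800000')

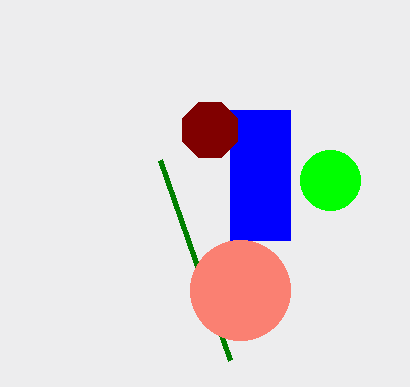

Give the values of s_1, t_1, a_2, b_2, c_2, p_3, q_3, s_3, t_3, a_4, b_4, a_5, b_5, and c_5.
s_1 = 160; t_1 = 160; a_2 = 330; b_2 = 180; c_2 = 30; p_3 = 230; q_3 = 110; s_3 = 290; t_3 = 240; a_4 = 240; b_4 = 290; a_5 = 210; b_5 = 130; c_5 = 30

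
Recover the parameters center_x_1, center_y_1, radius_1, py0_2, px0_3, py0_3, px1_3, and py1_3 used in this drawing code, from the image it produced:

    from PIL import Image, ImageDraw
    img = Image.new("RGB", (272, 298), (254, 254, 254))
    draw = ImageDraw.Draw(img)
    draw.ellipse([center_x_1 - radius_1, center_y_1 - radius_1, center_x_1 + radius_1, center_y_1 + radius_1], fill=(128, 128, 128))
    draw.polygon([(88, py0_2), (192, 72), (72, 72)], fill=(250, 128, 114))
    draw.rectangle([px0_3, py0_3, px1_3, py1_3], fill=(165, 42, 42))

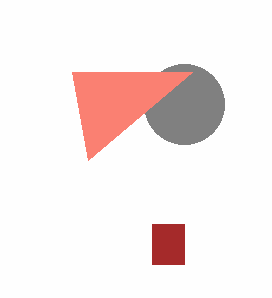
center_x_1 = 184
center_y_1 = 104
radius_1 = 40
py0_2 = 160
px0_3 = 152
py0_3 = 224
px1_3 = 184
py1_3 = 264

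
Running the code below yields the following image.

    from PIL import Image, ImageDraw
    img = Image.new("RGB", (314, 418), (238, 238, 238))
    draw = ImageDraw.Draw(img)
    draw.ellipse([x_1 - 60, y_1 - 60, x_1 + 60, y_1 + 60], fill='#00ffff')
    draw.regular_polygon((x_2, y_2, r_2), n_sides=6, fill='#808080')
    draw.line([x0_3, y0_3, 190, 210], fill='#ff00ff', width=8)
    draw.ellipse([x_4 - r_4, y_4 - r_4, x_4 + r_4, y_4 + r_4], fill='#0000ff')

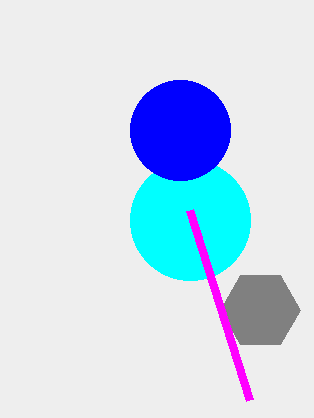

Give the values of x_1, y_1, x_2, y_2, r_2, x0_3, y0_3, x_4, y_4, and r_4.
x_1 = 190
y_1 = 220
x_2 = 260
y_2 = 310
r_2 = 40
x0_3 = 250
y0_3 = 400
x_4 = 180
y_4 = 130
r_4 = 50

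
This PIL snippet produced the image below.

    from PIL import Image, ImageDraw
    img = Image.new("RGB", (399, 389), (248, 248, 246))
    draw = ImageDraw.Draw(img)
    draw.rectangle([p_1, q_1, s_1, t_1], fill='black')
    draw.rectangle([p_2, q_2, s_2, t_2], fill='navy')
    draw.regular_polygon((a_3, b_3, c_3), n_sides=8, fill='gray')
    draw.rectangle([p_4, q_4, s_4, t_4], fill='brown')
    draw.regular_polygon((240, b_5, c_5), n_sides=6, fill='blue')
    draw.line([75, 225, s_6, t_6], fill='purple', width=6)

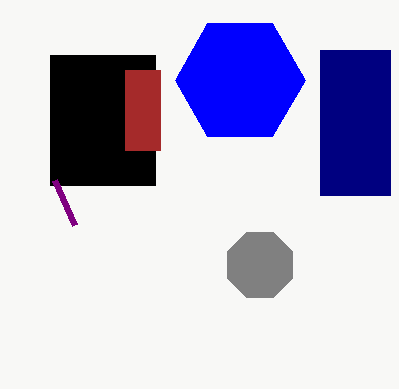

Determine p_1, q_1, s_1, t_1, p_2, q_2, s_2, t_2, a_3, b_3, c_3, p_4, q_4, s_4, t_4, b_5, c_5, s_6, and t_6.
p_1 = 50; q_1 = 55; s_1 = 155; t_1 = 185; p_2 = 320; q_2 = 50; s_2 = 390; t_2 = 195; a_3 = 260; b_3 = 265; c_3 = 35; p_4 = 125; q_4 = 70; s_4 = 160; t_4 = 150; b_5 = 80; c_5 = 65; s_6 = 55; t_6 = 180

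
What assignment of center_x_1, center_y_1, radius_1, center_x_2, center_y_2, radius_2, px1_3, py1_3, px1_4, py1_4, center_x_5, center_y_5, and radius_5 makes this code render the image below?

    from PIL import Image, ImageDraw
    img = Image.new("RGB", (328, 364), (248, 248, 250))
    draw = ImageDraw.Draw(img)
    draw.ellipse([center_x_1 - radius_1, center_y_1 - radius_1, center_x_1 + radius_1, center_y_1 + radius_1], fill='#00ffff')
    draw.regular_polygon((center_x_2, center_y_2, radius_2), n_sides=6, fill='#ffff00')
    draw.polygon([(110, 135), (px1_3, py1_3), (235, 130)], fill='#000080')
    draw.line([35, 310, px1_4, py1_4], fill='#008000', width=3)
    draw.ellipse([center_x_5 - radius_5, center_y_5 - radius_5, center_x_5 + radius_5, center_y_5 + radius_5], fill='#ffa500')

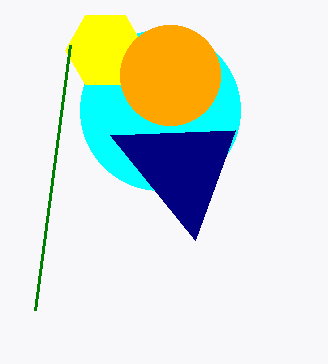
center_x_1 = 160; center_y_1 = 110; radius_1 = 80; center_x_2 = 105; center_y_2 = 50; radius_2 = 40; px1_3 = 195; py1_3 = 240; px1_4 = 70; py1_4 = 45; center_x_5 = 170; center_y_5 = 75; radius_5 = 50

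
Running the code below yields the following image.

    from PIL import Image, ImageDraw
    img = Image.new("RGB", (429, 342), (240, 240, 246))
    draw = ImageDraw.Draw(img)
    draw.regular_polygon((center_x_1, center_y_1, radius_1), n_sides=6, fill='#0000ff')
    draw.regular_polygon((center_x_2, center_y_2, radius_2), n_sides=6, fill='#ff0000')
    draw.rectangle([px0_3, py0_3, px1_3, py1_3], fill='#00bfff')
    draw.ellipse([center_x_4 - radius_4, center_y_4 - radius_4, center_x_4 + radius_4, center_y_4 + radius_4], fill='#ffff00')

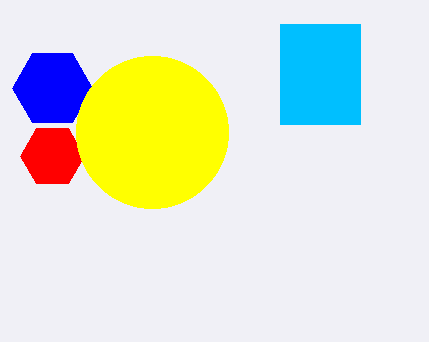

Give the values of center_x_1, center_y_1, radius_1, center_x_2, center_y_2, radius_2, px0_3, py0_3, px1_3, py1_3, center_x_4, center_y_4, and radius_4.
center_x_1 = 52; center_y_1 = 88; radius_1 = 40; center_x_2 = 52; center_y_2 = 156; radius_2 = 32; px0_3 = 280; py0_3 = 24; px1_3 = 360; py1_3 = 124; center_x_4 = 152; center_y_4 = 132; radius_4 = 76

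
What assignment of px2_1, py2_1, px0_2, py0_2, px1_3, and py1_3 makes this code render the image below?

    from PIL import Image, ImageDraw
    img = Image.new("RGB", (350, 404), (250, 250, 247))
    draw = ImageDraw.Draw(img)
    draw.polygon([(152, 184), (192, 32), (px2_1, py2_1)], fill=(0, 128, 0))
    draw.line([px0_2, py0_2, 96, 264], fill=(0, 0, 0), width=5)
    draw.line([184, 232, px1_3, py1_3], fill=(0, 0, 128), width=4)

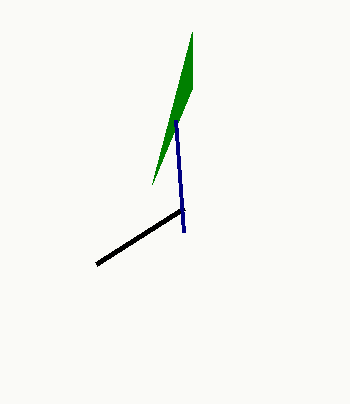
px2_1 = 192
py2_1 = 88
px0_2 = 184
py0_2 = 208
px1_3 = 176
py1_3 = 120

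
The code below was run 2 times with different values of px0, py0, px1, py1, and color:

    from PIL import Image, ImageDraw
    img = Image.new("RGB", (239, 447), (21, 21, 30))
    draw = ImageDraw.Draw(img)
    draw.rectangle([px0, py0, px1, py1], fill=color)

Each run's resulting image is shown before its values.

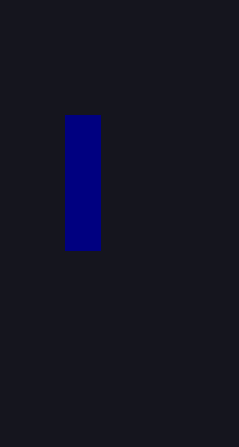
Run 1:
px0 = 65
py0 = 115
px1 = 100
py1 = 250
color = 'navy'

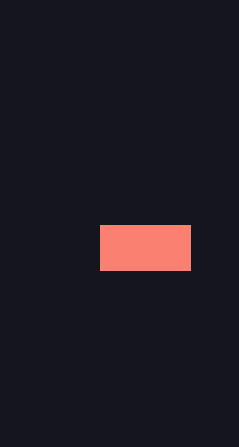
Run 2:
px0 = 100, py0 = 225, px1 = 190, py1 = 270, color = 'salmon'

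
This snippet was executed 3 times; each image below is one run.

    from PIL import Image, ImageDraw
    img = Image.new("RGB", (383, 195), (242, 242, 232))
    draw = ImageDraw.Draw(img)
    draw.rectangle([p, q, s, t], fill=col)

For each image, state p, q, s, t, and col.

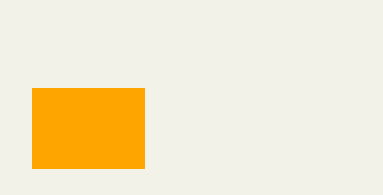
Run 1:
p = 32; q = 88; s = 144; t = 168; col = 'orange'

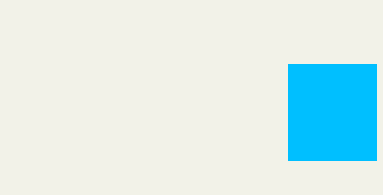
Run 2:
p = 288, q = 64, s = 376, t = 160, col = 'deepskyblue'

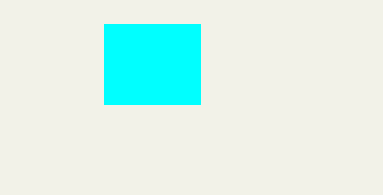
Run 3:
p = 104; q = 24; s = 200; t = 104; col = 'cyan'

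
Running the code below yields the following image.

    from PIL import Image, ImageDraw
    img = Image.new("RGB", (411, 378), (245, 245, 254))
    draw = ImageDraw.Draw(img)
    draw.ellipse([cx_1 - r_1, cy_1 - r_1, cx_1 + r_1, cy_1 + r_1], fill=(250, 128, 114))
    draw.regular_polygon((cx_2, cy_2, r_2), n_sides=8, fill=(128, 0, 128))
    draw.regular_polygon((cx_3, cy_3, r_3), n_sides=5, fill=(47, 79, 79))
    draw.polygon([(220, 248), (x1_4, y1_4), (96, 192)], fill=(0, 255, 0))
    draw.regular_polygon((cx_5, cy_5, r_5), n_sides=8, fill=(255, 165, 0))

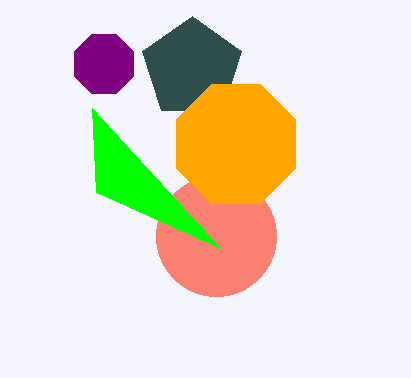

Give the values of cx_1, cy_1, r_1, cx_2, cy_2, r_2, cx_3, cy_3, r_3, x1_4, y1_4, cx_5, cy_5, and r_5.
cx_1 = 216
cy_1 = 236
r_1 = 60
cx_2 = 104
cy_2 = 64
r_2 = 32
cx_3 = 192
cy_3 = 68
r_3 = 52
x1_4 = 92
y1_4 = 108
cx_5 = 236
cy_5 = 144
r_5 = 64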